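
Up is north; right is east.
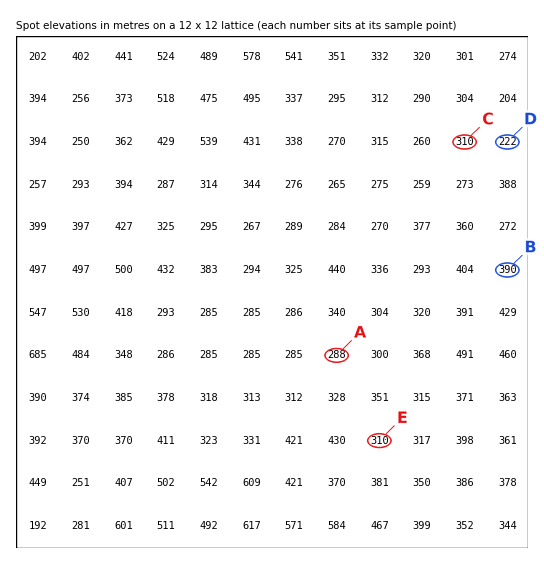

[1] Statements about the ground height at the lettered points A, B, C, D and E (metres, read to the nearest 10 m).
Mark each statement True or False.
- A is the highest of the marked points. False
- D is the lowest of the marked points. True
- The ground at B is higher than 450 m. False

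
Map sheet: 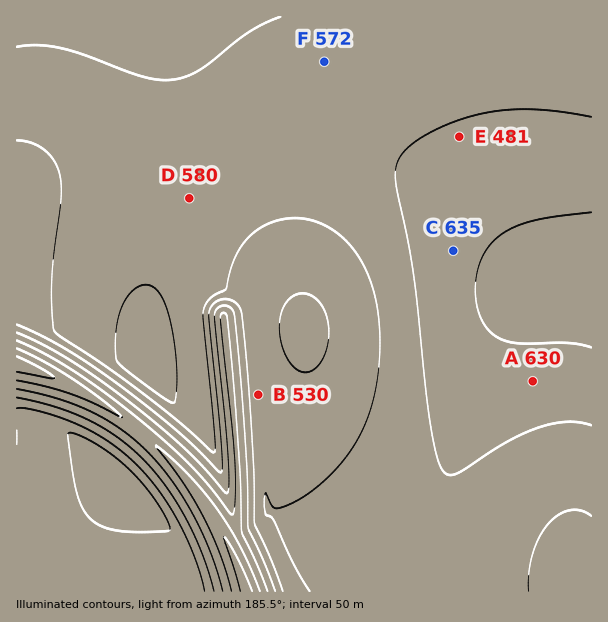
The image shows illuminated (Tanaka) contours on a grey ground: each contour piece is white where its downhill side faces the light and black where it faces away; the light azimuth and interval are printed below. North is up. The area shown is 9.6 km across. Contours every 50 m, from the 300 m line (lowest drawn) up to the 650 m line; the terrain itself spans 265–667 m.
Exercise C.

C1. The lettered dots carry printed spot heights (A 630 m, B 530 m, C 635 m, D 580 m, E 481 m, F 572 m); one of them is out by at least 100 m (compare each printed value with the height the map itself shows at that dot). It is E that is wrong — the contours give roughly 606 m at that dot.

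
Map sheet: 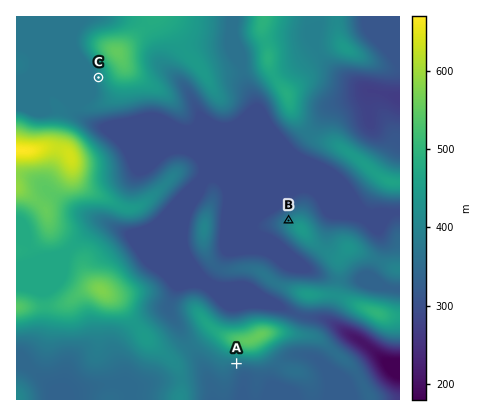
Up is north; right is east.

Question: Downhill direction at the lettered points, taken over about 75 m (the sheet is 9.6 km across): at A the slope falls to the S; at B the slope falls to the NW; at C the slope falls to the W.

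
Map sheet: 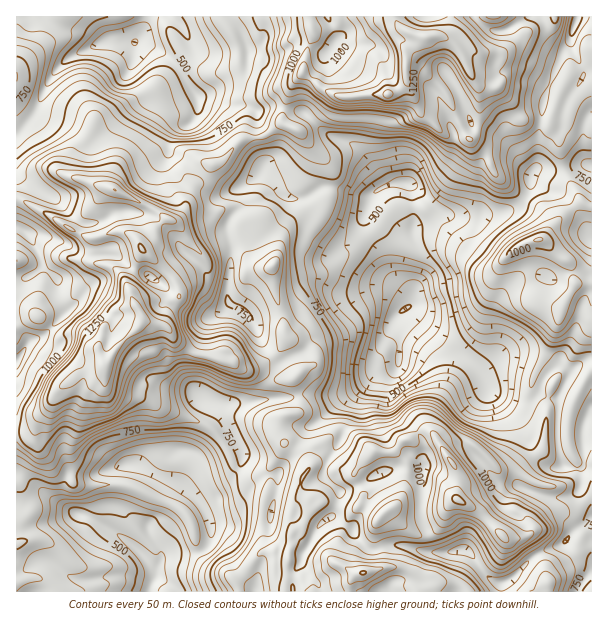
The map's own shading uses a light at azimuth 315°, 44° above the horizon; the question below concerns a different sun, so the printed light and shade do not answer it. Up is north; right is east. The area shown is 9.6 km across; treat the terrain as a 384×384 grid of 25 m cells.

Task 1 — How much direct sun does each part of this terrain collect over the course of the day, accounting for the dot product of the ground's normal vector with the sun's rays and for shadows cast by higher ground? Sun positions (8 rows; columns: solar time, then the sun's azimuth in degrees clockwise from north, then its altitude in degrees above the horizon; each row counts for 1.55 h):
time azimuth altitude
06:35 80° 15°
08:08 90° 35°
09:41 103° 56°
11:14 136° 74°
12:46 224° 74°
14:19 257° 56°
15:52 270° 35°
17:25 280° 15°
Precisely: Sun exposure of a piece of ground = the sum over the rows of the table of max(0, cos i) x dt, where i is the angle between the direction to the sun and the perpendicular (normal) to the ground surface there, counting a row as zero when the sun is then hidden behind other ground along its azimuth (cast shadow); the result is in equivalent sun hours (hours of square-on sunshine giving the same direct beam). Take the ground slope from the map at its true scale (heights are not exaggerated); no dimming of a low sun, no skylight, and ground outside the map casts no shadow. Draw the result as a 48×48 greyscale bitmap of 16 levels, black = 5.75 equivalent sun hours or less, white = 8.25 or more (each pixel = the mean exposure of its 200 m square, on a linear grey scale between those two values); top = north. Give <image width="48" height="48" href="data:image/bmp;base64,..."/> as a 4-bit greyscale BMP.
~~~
<image width="48" height="48" href="data:image/bmp;base64,Qk32BAAAAAAAAHYAAAAoAAAAMAAAADAAAAABAAQAAAAAAIAEAAATCwAAEwsAABAAAAAAAAAAAAAAABEREQAiIiIAMzMzAERERABVVVUAZmZmAHd3dwCIiIgAmZmZAKqqqgC7u7sAzMzMAN3d3QDu7u4A////AN3u3e7ciry7uuzM7dzcyszu7uxZqr7aye7t7u7tqt26m+7N7czMy6vu2XV7eqy6zO7u7d3KvNy5RZ3d2by5UlilIUaplpirze3uyrua3t3KZljdzJirrMqZl5qplkmZve3bm8zd7tzJqZe53sm5vMuruEeYzKdqrO25m97u7dzYvLm5ztyqus3by5Z8hspqzO7Lut7uy7243Mq6vuzMyc3JvKbJbKSd7e3LZ7zLvduc28vLnu3KzYq4m8qHhTjN3u3Kmru9y73dy93LndzMzcu5mruoqJvczeys26mIre7dzN7bnN3c3dzZq9trzLhFvcm7zLzLzu7MvNzNy9y87N7ZuaObq6vM3prMu8y7vO3MvbzM3t2pvs3buTnHib7M3a7Lt3qpmqiavczN7c3Kl3vMuaohWd3Mzc3JmUN4dEZ73Mze3LrMNIV8uSAHve3M3a24m4M3h6u6vMvN7ctjMwB7kQJFre3N3Xmrm6l6vMqbu7yXi7qXZAAAAGmYi+3N3YRu3dyK3cq7qYvMzcvLdEEAOKu7ut7d3agq7tyYzciHRUbN3cq6mqQEervN287MzYowvc2ZmqUhJqvMzdqZrMk3qrzt3L7u3KqiHM2curdozres7duZrMtp3d7u3M3tzZqpR8y6u4qmemWM7duqq8yJzd3Mzdyp3Kq5hp3cq8cyATZ87NybubmJrNzLzLmpvdyYMTvc2pR3Y1ic3Nh6uoiKvMvLqHrcvd2KtTXNp5ppy7mtzLabu4may6vKqs7uzd2b3IV8q715m5rNvJjMzImpu6u97d7dzd27zbh4NLyrmI3du6zd3JmqrKnO7u3c3d28u6mGidu8lm3NnMzd3Jqqu6m93u7t3crLu8ubq7qteX2qi8zN3Mu7y8t4vN3Ny4i6m+za27rJfK7KnMzd7u7u3My2SszbeGzJary8vby3zL7tzNzN3u7u3M25QkmprLtli6iIvMyL3M7u3e3MzO7u7czchFWs3amDne7czWWsze3czu7Lyt7u7t3t3Ju93cl6u92qUEu7us25ze7ay63M27zLvdqa3JvLmsyAKMvNzKrN7u7avJd7mrqoi7ndys2pqoZYvM3u28zO7u3bzJmqjMupuMnNu6uadWm6zcze7LzM7d7cypmqnMu8q8vNzZZHvMqr3dzKrbq73O7Myqq6mqnNzMq9zMuHru3MzJIEicypu9uqu4Z3VZu8zM3e3u3brO7bllYzd4qbu6plV3UQOqzMzbzu3u7dzNynes25eYiZt7uquqqa3d3czcve7d3d3LmZzu2Lu8zLqKgwAABs3dzLvLyt7dybzKUo7umMy8y8uHeHiIrKy5vMq72s3tuUq5d0jdrMzdyoubmbqYnJyIjdys3L7tynNmi7ec3czczHiardzMm7qGvd283K7sy7lWrNys3czLvJmLzLzLnMlZ3t7MzLzrvNu7zezM693LzJy9y8zLnuy965q9zLbbzd3cze3NzNzLzKrNytzK3am9tni+zXKe7u7dy73N3c3t3by9vdzM2WaKapnKzWVw=="/>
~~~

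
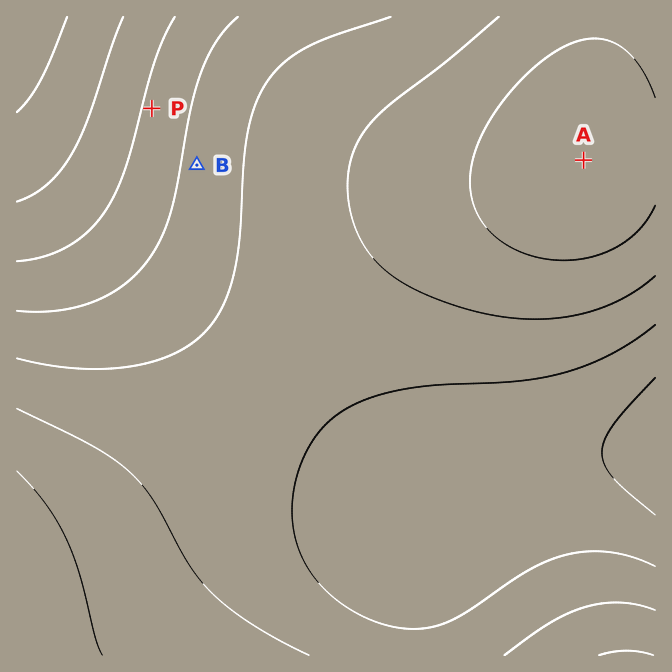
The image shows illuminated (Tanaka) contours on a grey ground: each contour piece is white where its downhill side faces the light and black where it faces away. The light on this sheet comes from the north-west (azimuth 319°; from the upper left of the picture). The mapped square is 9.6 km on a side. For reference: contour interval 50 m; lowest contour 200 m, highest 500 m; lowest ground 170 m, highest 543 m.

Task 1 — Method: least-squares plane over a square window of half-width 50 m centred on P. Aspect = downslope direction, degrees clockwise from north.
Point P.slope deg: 4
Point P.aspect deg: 283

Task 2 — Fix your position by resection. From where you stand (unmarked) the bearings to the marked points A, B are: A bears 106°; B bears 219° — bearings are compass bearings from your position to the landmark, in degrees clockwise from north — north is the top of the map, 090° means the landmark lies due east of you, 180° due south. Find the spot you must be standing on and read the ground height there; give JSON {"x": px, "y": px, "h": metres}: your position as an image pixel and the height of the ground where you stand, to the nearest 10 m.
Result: {"x": 273, "y": 71, "h": 400}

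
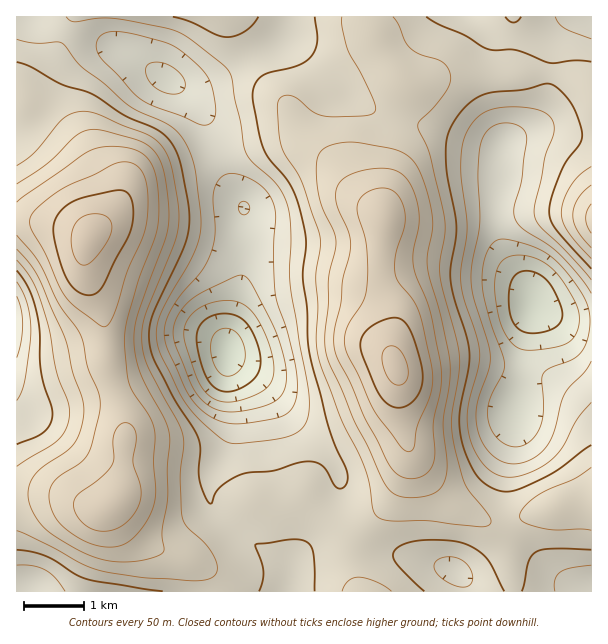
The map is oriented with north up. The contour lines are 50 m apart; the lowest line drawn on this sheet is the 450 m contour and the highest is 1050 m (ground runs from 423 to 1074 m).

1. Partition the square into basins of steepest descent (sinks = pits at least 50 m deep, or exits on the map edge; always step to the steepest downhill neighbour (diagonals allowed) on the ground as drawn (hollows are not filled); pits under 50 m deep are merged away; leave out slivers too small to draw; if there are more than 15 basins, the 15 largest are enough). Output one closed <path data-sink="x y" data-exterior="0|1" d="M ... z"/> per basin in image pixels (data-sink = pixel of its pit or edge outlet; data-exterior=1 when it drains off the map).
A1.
<path data-sink="227 350" data-exterior="0" d="M368 16l-137 0 16 34 15 25 12 17 14 13 18 33 18 17-31-17-18 0-17 6-30 6-31 12-39 8-24 11-20 31-19 18 7-12 2-15-6-24-7-15-13-21-24-23-28-19 23-30 24-54-57 0 0 202 41 5 21 6 12 7-5 12 0 21 18 44 5 49 18 66-4 53-2 12-8 10 12 17 19 19 21 12 28 8 12 8 8 8 6 16 141 0-7-22 0-22 3-9 37-41 16-34 1-17-7-24-4-49-7-24 1-39-10-33 2-81 2-27 17-69 1-15-10-11-10-16-16-35z"/><path data-sink="531 306" data-exterior="0" d="M548 73l-86 0-19 3-24 9-15-1 0 9-18 77-2 27-2 81 10 33-1 39 7 24 2 39 4 22 6 17 11 16 32 36 30 16 11 3 16-1 47-16 31-2 4-3 0-411-19-11z"/><path data-sink="167 78" data-exterior="0" d="M230 16l-156 0-2 2-23 53-23 30 28 19 24 23 13 21 7 15 6 24-6 25 16-16 16-27 14-10 53-13 31-12 30-6 17-6 18 0 25 14 2 0-14-14-18-33-20-21z"/><path data-sink="17 323" data-exterior="1" d="M32 220l-16 1 0 277 41-2 29 9 18 3 7-3 5-5 5-11 5-60-18-66-5-49-18-44 0-21 5-12-21-9z"/><path data-sink="455 570" data-exterior="0" d="M410 448l-7 29-11 21-37 41-3 9 0 22 6 20 2 2 152 0 0-16-8-48-4-4-14-2-33-18-23-24-15-21z"/><path data-sink="27 588" data-exterior="0" d="M57 496l-18 0-23 4 1 92 200-1 0-6-5-9-8-8-12-8-28-8-21-12-19-19-11-16-15 3z"/><path data-sink="591 17" data-exterior="1" d="M591 16l-222 0-1 8 22 45 11 13 6 3 12 0 24-9 19-3 86 0 25 6 18 11z"/><path data-sink="591 588" data-exterior="1" d="M591 502l-34 4-47 16-14 2 8 4 2 9 7 55 79-1z"/>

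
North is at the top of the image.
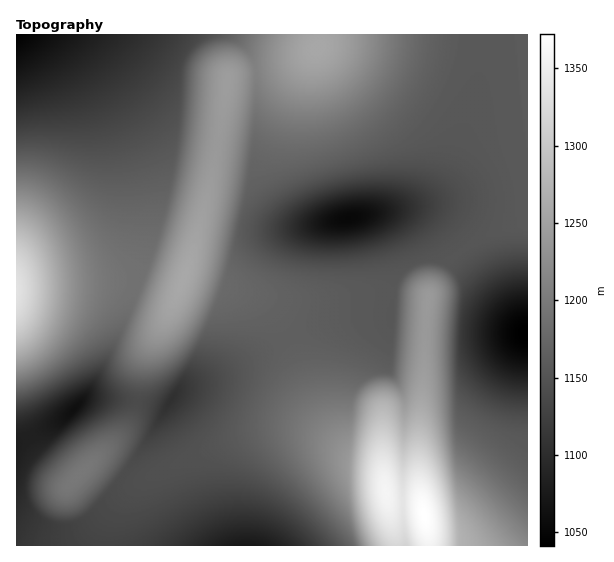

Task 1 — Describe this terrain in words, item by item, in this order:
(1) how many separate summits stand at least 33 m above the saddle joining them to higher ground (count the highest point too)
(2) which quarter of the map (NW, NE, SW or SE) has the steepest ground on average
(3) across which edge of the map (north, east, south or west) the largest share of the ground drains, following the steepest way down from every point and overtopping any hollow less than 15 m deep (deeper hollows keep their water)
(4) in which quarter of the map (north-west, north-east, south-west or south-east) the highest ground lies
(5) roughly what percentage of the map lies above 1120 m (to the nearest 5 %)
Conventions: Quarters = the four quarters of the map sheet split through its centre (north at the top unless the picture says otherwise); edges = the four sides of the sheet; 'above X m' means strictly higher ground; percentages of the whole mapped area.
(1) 5 summits rise at least 33 m above their surroundings.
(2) The south-east quarter is the steepest part of the map.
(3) Most of the ground drains across the eastern edge.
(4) The highest ground is in the south-east quarter.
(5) Ground above 1120 m makes up about 85 % of the sheet.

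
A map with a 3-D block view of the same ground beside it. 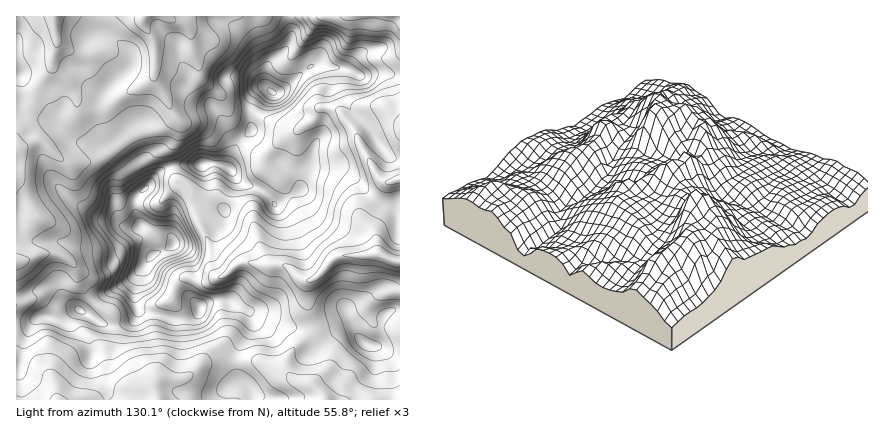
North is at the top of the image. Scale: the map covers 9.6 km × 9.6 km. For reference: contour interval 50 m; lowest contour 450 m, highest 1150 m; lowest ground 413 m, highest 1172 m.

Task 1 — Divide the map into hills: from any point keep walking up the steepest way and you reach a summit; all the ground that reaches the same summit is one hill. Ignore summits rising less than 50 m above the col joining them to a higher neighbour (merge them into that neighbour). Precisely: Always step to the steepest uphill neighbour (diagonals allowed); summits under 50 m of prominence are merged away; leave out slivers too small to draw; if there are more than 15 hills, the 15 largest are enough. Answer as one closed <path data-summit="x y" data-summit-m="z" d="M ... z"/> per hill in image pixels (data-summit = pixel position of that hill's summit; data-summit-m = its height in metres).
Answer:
<path data-summit="174 244" data-summit-m="1172" d="M144 16l-128 0 0 246 8-1 18-7 14 0 10 4 9 8 6 20 19 21 10 5 4 6 1 16-5 18 0 12 10 16 8 7 22 1 4 2 4 10 164 0-1-6-9-9-18-5-8-10 0-6 6-14 20-18 1-8-6-28 0-10 3-6-8-1-16-13-16-1-4-3-6-14-8-30-8-11-28-11-16 8-4 7-8-21-13-12-5-20 0-8 8-14 2-12-25-44 0-34-12-22z"/><path data-summit="272 92" data-summit-m="1107" d="M400 16l-232 0 16 8 5 6 3 22 5 10 4 16 20 18 11 14 20 2 34 18 10 1 14-8 10-15 14 0 7 4 17 25 6-8 20-13 8-1 8 5z"/><path data-summit="202 164" data-summit-m="1039" d="M168 16l-24 0-1 8 12 22 0 34 25 44-2 12-8 14 0 8 7 24 11 8 8 21 4-7 16-8 28 11 8 11 8 30 6 14 4 3 16 1 18 14 12-2 18-20-23-22-22-44-24-24-2-6 3-8 10-10 20-12-10-2-30-17-24-3-11-14-20-18-2-10-7-16-3-22-5-6z"/><path data-summit="364 342" data-summit-m="774" d="M380 254l-42 2-22 22-8 4 0 24 5 22-2 6-21 20-4 10 0 6 8 10 18 5 12 15 76 0 0-138z"/><path data-summit="80 310" data-summit-m="861" d="M56 254l-14 0-26 8 0 42 18-6 6 0 18 14 1 10-10 26 1 26 5 12 2 14 99 0-4-11-24-2-12-11-6-12 0-12 5-18-1-16-4-6-10-5-19-21-6-20-9-8z"/><path data-summit="200 306" data-summit-m="937" d="M188 277l-10 5-7 18 10 14 3 38 6 23 34-33 2-8-5-20-2-36-21 3z"/>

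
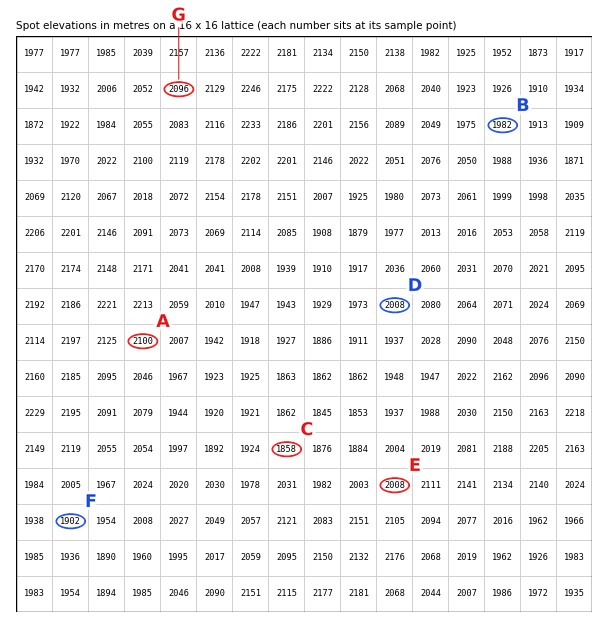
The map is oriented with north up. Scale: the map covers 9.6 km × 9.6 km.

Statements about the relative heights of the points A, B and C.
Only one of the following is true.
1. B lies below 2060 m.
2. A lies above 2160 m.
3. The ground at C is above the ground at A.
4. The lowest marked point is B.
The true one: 1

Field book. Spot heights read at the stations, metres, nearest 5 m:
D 2010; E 2010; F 1900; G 2095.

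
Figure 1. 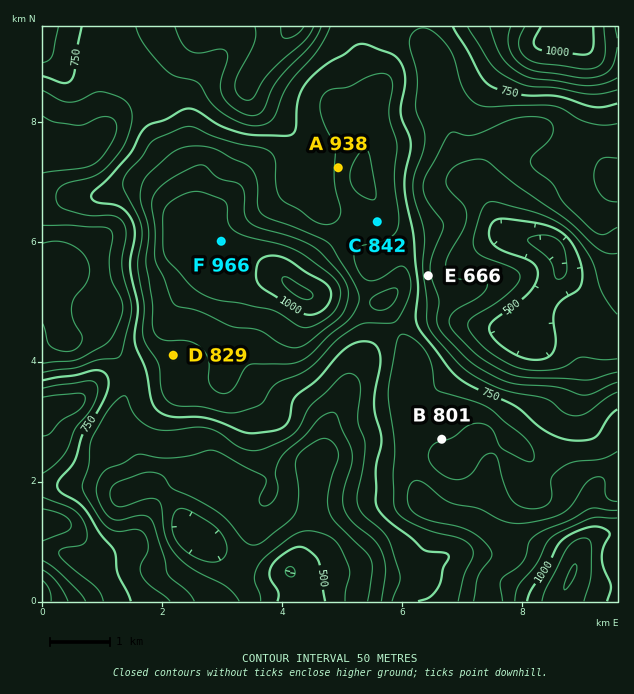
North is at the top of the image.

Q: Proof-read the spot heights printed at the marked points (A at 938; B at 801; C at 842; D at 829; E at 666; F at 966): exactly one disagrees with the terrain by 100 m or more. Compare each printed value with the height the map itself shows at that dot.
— A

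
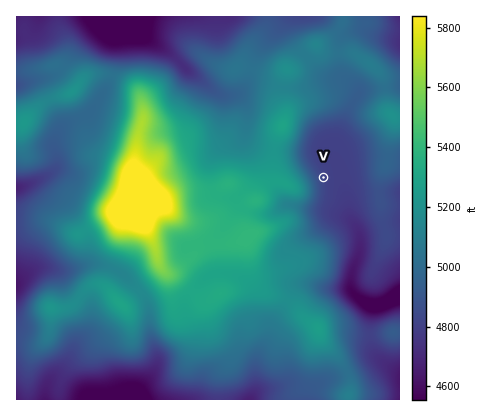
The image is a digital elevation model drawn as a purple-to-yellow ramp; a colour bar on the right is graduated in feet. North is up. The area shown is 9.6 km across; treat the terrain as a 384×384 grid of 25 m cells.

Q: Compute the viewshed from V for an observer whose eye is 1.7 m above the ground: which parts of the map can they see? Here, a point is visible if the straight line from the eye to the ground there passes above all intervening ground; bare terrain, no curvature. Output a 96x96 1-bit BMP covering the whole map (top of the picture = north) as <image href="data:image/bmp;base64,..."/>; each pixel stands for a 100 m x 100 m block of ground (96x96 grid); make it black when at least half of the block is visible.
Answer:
<image width="96" height="96" href="data:image/bmp;base64,Qk2+BAAAAAAAAD4AAAAoAAAAYAAAAGAAAAABAAEAAAAAAIAEAAATCwAAEwsAAAIAAAAAAAAA////AAAAAAAAAAAAAAAAAAAAAAAAAAAAAAAAAAAAAAAAAAAAAAAAAAAAAAAAAAAAAAAAAAAAAAAAAAAAAAAAAAAAAAAAAAAAAAAAAAAAAAAAAAAAAAAAAAAAAAAAAAAAAAAAAAAAAAAAAAAAAAAAAAAAAAAAAAAAAAAAAAAAAAAAAAAAAAAAAAAAAAAAAAAAAAAAAAAAAAAAAAAAAAAAAAAAAAAAAAAAAAAAAAAAAAAAAAAAAAAAAAAAAAAAAAAAAAAAAAAAAAAAAAAAAAAAAAAAAHgAAAAAAAAAAAAAAH8AAAAAAAAAAAAAAH8AAAAAAAAAAAAAAD8AAAAAAAAAAAAAAA8AAAAAAAAAAAAAAAAAAAAAAAAAAAAAAAAAAAAAAAAAAAAAAAAAAAAAAAAAAAAAAAAAAAAAAAAAAAAAAAAAAAAAAAAAAAAAAAAAAAAAAAAAAAAAAAAAAAAAAAAAAAAAAAAAAAAAAAAAAAAAAAAAAAAAAAAAAAAAAQAAAAAAAAAAAAAAAYAAAAAAAAAAAAAAAYAAAAAAAAAAAAAAAcAAAAAAAAAAAAAAAcAAAAAAAAAAAAAAAeAAAAAAAAAAAAAAAOAAAAAAAAAAAAH+AOAAAAAAAAAAAAP/gPAAAAAAAAAAAAH/wPAAAAAAAAAAAAH/wPgAAAAAAAAAAAD/4fgAAAAAAAAAAAB/4fAAAAAAAAAAAAD/wfAAAAAAAAAAAACBg+AAAAAAAAAAAAAAA+AAAAAAAAAAAAAAB+AAAAAAAAAAAAAAD+AAAAAAAAAAAAAAH+AAAAAAAAAAAAABH+AAAAAAAAAAAAAD/+AAAAAAAAAAAABj/+AAAAAAAAAAAADz/+AAAAAAAAAAAAH//+AAAAAAAAAAAAH//+AAAAAAAAAAAAP//+AAAAAAAAAAAAP//+AAAAAAAAAAAAf///AAAAAAAAAAAAfP//AAAAAAAAAAAA/f//AAAAAAAAAAAA////AAAAAAAAAAAB////AAAAAAAAAAAB////gAAAAAAAAAAB////wAAAAAAAAAAB////4AAAAAAAAAAB////4AAAAAAAAAAB////4AAAAAAAAAAB////4AAAAAAAAAAA////4AAAAAAAAAAAf///4AAAAAAAAAAAf///wAAAAAAAAAAAP///gAAAAAAAAAAAH//+AAAAAAAAAAAAB/8AAAAAAAAAAAAAAB8AAAAAAAAAAAAAAAAAAAAAAAAAAAAAAAAAAAAAAAAAAAAAAAAAAAAAAAAAAAAAAAAAAAAAAAAAAAAAAAA4AAAAAAAAAAAAAAB+AAAAAAAAAAAAAAB+AAAAAAAAAAAAAAD8AAAAAAAAAAAAAAD4AAAAAAAAAAAAAADgAAAAAAAAAAAAAAHAAAAAAAAAAAAAAAAAAAAAAAAAAAAAAAAAAAAAAAAAAAAAAAAAAAAAAAAAAAAAAAAAAAAAAAAAAAAAAAAAAAAAAAAAAAAAAAAAAAAAAAAAAAAAAAAAAAAAAAAAAAAAAAAAAAAAAAAAAAAAAAAAAAAAAAAAAAAAAAAAA="/>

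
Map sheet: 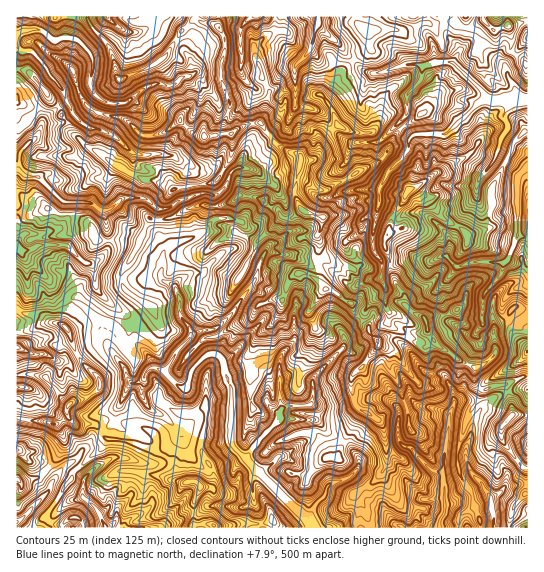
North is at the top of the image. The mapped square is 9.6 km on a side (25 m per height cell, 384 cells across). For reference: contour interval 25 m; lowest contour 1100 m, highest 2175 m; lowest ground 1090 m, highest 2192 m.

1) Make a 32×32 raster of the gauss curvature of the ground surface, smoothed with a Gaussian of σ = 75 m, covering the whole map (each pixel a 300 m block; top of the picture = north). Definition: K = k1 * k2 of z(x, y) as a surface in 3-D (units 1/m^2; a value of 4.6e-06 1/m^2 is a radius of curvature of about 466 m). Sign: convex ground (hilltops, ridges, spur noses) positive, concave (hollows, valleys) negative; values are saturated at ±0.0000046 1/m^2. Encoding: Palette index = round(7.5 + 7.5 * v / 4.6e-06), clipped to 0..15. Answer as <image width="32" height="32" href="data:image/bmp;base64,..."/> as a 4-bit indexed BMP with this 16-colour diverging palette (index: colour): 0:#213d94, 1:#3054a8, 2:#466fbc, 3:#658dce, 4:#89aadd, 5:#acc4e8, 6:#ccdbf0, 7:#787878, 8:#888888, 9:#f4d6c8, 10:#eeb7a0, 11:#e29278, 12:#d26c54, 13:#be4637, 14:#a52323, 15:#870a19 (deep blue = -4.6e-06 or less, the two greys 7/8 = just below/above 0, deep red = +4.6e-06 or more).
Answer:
<image width="32" height="32" href="data:image/bmp;base64,Qk12AgAAAAAAAHYAAAAoAAAAIAAAACAAAAABAAQAAAAAAAACAAATCwAAEwsAABAAAAAAAAAAlD0hAKhUMAC8b0YAzo1lAN2qiQDoxKwA8NvMAHh4eACIiIgAyNb0AKC37gB4kuIAVGzSADdGvgAjI6UAGQqHAGlux1d5hvRFxneHendZiJd3U3h4h3ZJq3Unp3iJeGmI9ol5eIfKt3SK24ZneIh3c8R2eZdmd2l2pjh7Z3dpeJuIZ3d3d4aGSbeJyGSmVohjiVh4d4eGh3WnZzZny3d3e3WLV3iHh4iXlnZoyOhodraJj5d4dUaImqLHeYcYaViIeCkbV7j3hlg/SHV4XZhHN2p3mmlFq7iHo5asiDm3lnl4ZmdrdLRnhnhmVjaHekZ1toaHdoh0loWXeqj0SYeplneqd3eKZlVodlmYZnmFfFd3dnd3h5p1y5WrkYU9D4Vpl3h2h4h4emWrZ1t3qJa9iHiXd4h2eIuKeEh02nWks3iHiKiIiHdndYlXazB6oHWml3iWd4h4elxpZKuZh7vIZ3eGpXdnenliaHdjXKdlp4hpVbiKxYdmt5dvmINoZnR3eYeV05WYXyx2hnemtpeIiHd5iFg+YsaGhWgVl/l3mohoh3eFiIdUx4iIj5d5lXhIeWiJhWmldmg+iWgfNpZXd5l7iHxHTx1zeGN3gpd4q3mXdWVKlbmTD5aEmHkNiHdZdzWneJWVhMKJlXh3e4dndoiwhfZ1dnhWh9h3d5eXZ3aan3jxd5pZmYmGdqd3d4icokmGaZl2iId3ema3h4eXh1aYhHeGaFiXe2WHd4iHZ3iH4HyYd4f4mIiImYeHaEqz"/>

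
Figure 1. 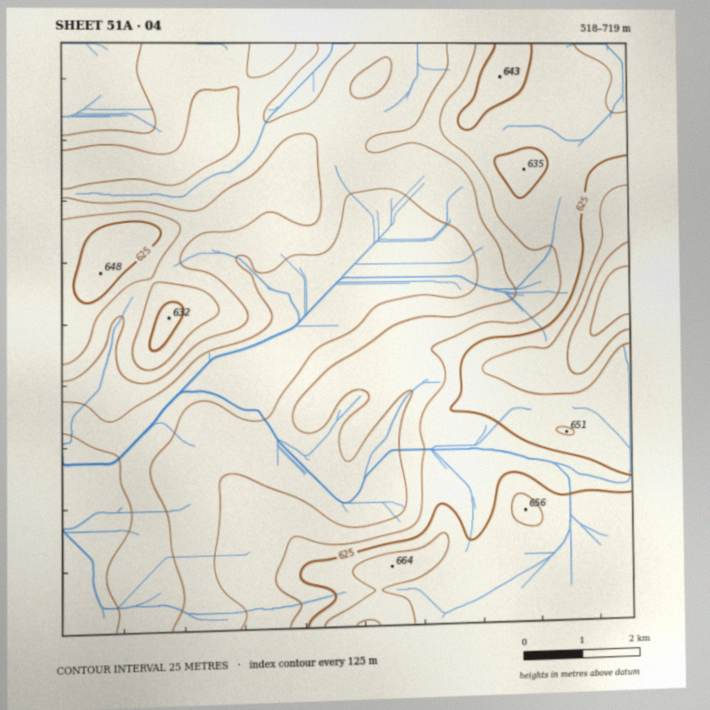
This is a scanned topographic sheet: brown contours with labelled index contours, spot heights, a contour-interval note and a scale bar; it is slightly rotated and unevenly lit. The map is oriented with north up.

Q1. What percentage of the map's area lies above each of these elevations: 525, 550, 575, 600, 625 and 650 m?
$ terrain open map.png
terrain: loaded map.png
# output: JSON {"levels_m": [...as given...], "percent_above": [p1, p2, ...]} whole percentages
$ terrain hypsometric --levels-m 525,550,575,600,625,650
{"levels_m": [525, 550, 575, 600, 625, 650], "percent_above": [97, 82, 57, 38, 22, 5]}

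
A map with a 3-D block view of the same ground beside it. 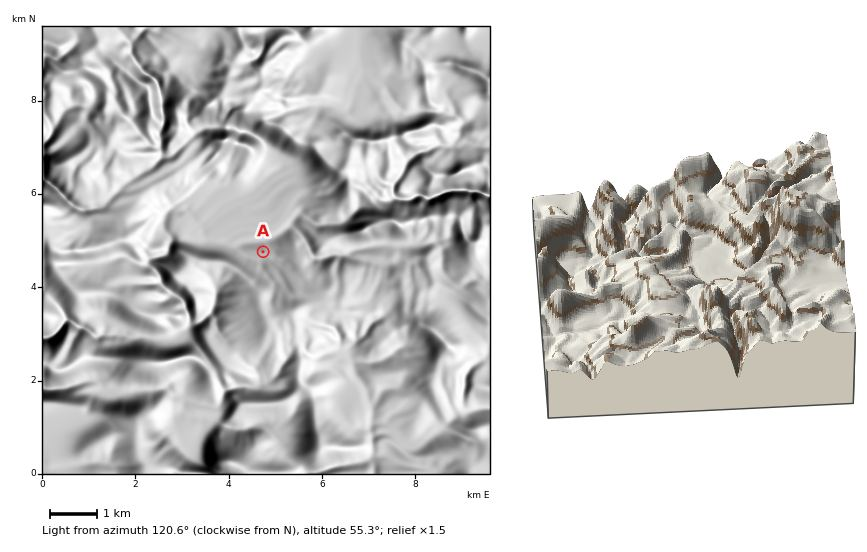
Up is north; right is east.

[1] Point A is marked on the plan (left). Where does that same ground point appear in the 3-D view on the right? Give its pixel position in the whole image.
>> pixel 689 270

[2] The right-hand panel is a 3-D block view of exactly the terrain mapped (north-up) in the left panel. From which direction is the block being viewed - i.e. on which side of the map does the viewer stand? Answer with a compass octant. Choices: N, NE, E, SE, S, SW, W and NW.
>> E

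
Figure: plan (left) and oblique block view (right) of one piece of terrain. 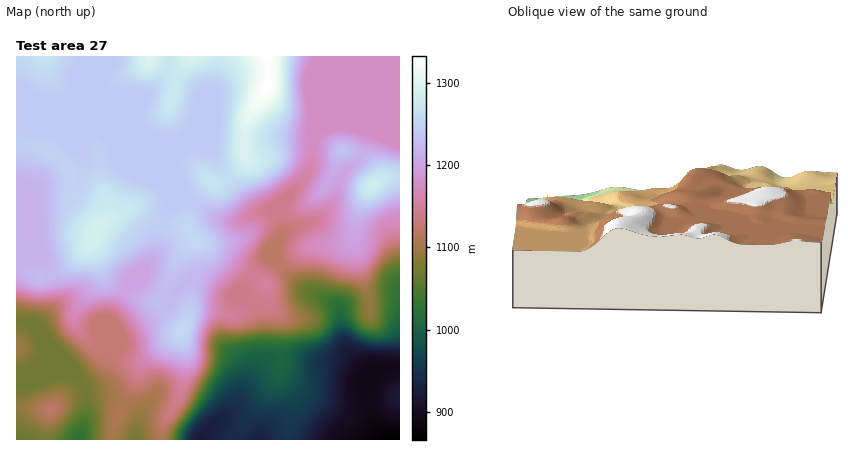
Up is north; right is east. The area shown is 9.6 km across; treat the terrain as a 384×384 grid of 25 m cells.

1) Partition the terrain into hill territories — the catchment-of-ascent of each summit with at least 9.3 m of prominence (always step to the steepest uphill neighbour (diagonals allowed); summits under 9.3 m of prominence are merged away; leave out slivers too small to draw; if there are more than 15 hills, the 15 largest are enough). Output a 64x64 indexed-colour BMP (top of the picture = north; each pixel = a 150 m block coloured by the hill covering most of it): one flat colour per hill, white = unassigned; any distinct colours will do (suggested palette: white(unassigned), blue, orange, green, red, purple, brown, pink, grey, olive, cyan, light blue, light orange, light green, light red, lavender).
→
<image width="64" height="64" href="data:image/bmp;base64,Qk12CAAAAAAAAHYAAAAoAAAAQAAAAEAAAAABAAQAAAAAAAAIAAATCwAAEwsAABAAAAAAAAAA////ALR3HwAOf/8ALKAsACgn1gC9Z5QAS1aMAMJ34wB/f38AIr28AM++FwDox64AeLv/AIrfmACWmP8A1bDFAHd3d3d3ERERERFEREREREERERERERERERERERERERqqd3d3d3dxEREREURERERERBERERERERERERERERERqqp3d3d3d3ERERERREREREREQRERERERERERERERERGqqnd3d3d3cRERERFEREREREREERERERERERERERERGqqqd3d3d3d3EREREURERERERERBEREREREREREREREaqqp3d3d3d3cREREUREREREREREQRERERERERERERERqqqnd3d3d3d0ERFEREREREREREREERERERERERERERGqqqd3d3d3d3RERERERERERERERERBEREREREREREREaqqp3d3d3d3REREREREREREREREREERERERERERERERqqqnd3d3d3ckRERERERERERERERERBERERERERERERGqqqciInd3ciIkREREREREREREREREERERERERERERETqqrMIiIiIiIiJERERERERERERERERBERERERERERETM6qszCIiIiIiIkREREREREREREREREERERERERERETMzMzzMwiIiIiIiJERERERERERERERERBERERERERERMzMzPMzCIiIiIiIkREREREREREREREREERERERERERMzMzM8zMIiIiIiIiREREREREREREREREQRERERERERMzMzMzzMwiIiIiIiJERERERERERERERERBEREREREREzMzMzPMzCIiIiIiIkREREREREREREREREEREREREREzMzMzM8zBIiIiIiIiREREREREREREREREQRERERERETMzMzMzzBEiIiIiIiJERERERERERERERERBERERERERMzMzMzMRERIiIiIiIkREREREREREREREREEREREREREzMzMzMxERESIiIiIiREREREREREREREREERERERERETMzMzMzERERIiIiIiIkREREREREREREREERERERERETMzMzMzMREREiIiIiIiJEREREREREREREERERERERETMzMzMzMxERESIiIiIiIkRERERERERERFUREREREREzMzMzMzMzERERIiIiIiIiJEREVVRERERVVRERERERMzMzMzMzMzMREREiIiIiIiIiRFVVVUREVVVVURERERMzMzMzMzMzMxERESIiIiIiIiIlVVVVVVVVVVVRERERMzMzMzMzMzMzERESIiIiIiIiIiVVVVVVVVVVVVURERMzMzMzMzMzMzMRERIiIiIiIiIiIlVVVVVVVVVVVVERMzMzMzMzMzMzMyIiIiIiIiIiIiIiJVVVVVVVVVVVVVMzMzMzMzMzMzMzIiIiIiIiIiIiIiIlVVVVVVVVVVVVUzMzMzMzMzMzMzMiIiIiIiIiIiIiIiJVVVVVVVVVVVVTMzMzMzMzMzMzMyIiIiIiIiIiIiIiIlVVVVVVVVVVVVUzMzMzMzMzMzMzIiIiIiIiIiIiIiIiVVVVVVVVVVVVVTMzMzMzMzMzMzMiIiIiIiIiIiIiIiJVVVVVVVVVVVVVMzMzMzMzMzMzMyIiIiIiIiIiIiIiIlVVVVVVVVVVVVUzMzMzMzMzMzMzIiIiIiIiIiIiIiIiJVVVVVERERVVVTMzMzMzMzMzMzMiIiIiIiIiIiIiIiIlVVVRERERERERMzMzMzMzMzMzMyIiIiIiIiIiIiIiIiIiVREREREREREzMzMzMzMzMzMzIiIiIiIiIiIiIiIiIiIhERERERERERMzMzMzMzMzMzMiIiIiIiIiIiIiIiIiIhERERERERERETMzMzMzMzMzMyIiIiIiIiIiIiIiIiIhEREREREREREREzMzOTMzMzMzIiIiIiIiIiIiIiIiIhERERERERERERERMzOZMzMzMzMiIiIiIiIiIiIiIiIhEREREREREREREREZmZmTMzMzMyIiIiIiIiIiIiIiIhERERERERERERERERmZmZkzMzMzIiIiIiIiIiIiIiIhERERERERERERERERGZmZmZMzMzMiIiIiIiIiIiIiIoEREREREREREREREREZmZmZkzMzMyIiIiIiIiIiIiIoERERERERERERERERERmZmZmZMzMzIiIiIiIiIiIiIogREREREREREREREREREZmZmZkzMzMiIiIiIiIiIiJogRERERERERERERERERERmZmZmZMzMyIiIiIiIiImZoiBERERGxERERERERERERE5mZmZkzMzZmZmZmZmZmZoiIERERERERERERERERERETMzMzMzMzNmZmZmZmZmZmiIERERERGxERERERERERERMzMzMzMzM2ZmZmZmZmZmiIgREREREbEREREREREREREzMzMzMzMzZmZmZmZmZmaIiIERERERuxERERERERERETMzMzMzMzNmZmZmZmZmaIiIgREREREbERERERERERERMzMzMzMzM2ZmZmZmZmZoiIiIERERERsREREREREREREzMzMzMzMzZmZmZmZmZmiIiIiBERERu7ERERERERERETMzMzMzMzNmZmZmZmZmaIiIiIgREbu7sRERERERERERMzMzMzMzM2ZmZmZmZmZoiIiIiIu7u7uxEREREREREREzMzMzMzMzZmZmZmZmZmiIiIiIi7u7u7sRERERERERETMzMzMzMzNmZmZmZmZmaIiIiIiLu7u7uxERERERERERMzMzMzMzM2ZmZmZmZmZoiIiIiIi7u7u7EREREREREREzMzMzMzMz"/>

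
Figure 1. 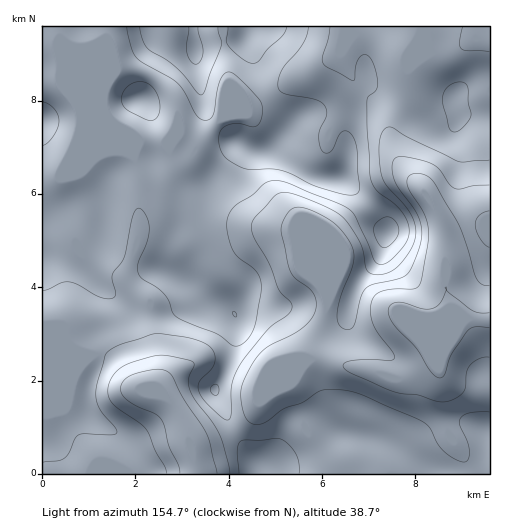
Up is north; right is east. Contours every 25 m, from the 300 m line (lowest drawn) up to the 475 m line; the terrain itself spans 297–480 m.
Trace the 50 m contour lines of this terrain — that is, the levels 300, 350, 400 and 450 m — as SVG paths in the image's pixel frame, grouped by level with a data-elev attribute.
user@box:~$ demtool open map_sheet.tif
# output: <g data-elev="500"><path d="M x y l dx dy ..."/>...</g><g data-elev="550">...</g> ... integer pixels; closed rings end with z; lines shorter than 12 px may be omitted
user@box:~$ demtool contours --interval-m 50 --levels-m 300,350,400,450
<g data-elev="300"><path d="M489 328l-14-1-7 3-17 24-7 21-5 3-8-6-14-23-23-24-4-7-2-7 2-6 7-3 8 1 18 6 10-1 9-7 4-11-1-3 1 0 0 3 3 3 22 17 8 3 10 0"/></g><g data-elev="350"><path d="M166 473l-1-6-9-16-10-21-6-7-26-18-5-6-1-7 3-13 10-11 13-6 25-7 17 2 18 6 0 3-5 13 1 10 5 11 17 21 7 13 9 28 2 11"/><path d="M489 412l-19 1-6 2-4 4 0 7 7 15 2 9-1 9-4 3-11-4-10-8-6-7-7-15-7-6-67-29-16-3-19 0-18 12-20 7-18 13-8 3-7-2-4-5-4-11-1-13 1-8 4-9 14-23 10-9 32-16 9-10 5-9 0-8-2-8-5-6-15-11-6-12-7-37 3-9 7-9 5-3 7 1 22 9 14 11 12 17 3 9-1 9-12 33-4 19 2 10 5 4 4 1 4-2 2-3 6-27 5-9 8-5 24-5 9-4 6-8 8-21 2-13-2-12-5-11-16-21-4-8-3-14 3-9 5-1 7 0 25 7 7 5 11 16 6 4 4 0 15-4 14 0"/></g><g data-elev="400"><path d="M215 395l3 0 1-4-1-5-3-2-3 2-2 3 1 4z"/><path d="M43 291l18-8 7-1 10 3 23 12 8 2 5-2 2-4-4-18 12-17 8-41 4-7 3-2 7 8 3 12-2 14-9 23 0 5 2 6 24 18 5 7 4 11 4 5 39 17 17 12 7-1 8-6 6-11 7-34 0-10-1-7-4-6-17-13-6-7-6-18 0-14 4-8 5-6 17-10 11-11 10-4 15 3 58 25 8 9 21 45 3 2 4 0 10-6 13-16 3-7 0-7-2-8-5-8-8-9-17-12-4-6-3-7-3-49 0-28 1-4 7-6 2-4 1-7-3-10-5-12-5-4-5 3-3 5-3 18-3 0-26-14-2-3-1-5 6-19 2-12"/><path d="M452 132l5 0 4-3 7-8 3-6-3-13 0-15-2-3-3-2-6 0-7 3-5 5-2 5 0 9 5 22z"/></g><g data-elev="450"><path d="M140 27l2 11 5 10 29 19 9 9 12 16 4 3 4-4 5-18 11-28-3-18"/><path d="M228 27l-2 14 2 4 14 14 11 4 5-2 10-12 13-12 6-10"/></g>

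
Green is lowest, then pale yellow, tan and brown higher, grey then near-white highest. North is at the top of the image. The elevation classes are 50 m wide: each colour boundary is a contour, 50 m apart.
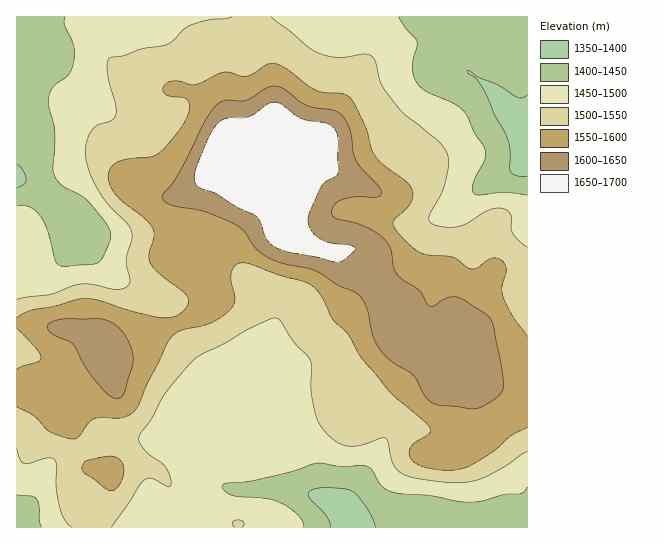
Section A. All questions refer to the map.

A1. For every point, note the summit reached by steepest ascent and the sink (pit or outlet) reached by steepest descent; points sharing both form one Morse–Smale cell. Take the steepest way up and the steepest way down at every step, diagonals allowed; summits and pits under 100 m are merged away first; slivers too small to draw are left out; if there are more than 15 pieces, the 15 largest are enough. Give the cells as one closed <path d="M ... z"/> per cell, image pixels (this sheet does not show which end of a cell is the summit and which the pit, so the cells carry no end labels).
<path d="M277 123l-50 26 13 24 1 9-16 24-8 17-5 50 7 25-10 13-16 8-28 9-32 17-14 4-13 0-12-10-20-10-20-1-25-5-13 0 1 205 511-1 0-130-14-1-11-4-32-17-13-12-12 0-7-3-33-19-7-10-3-26-19-26-6-18-8-10-14-2-12 4-10-1-24-9-15-13-3-15 8-20 0-17-5-19 0-21-4-8z"/><path d="M527 16l-274 1 2 16 10 18 6 16 4 52 13 19 0 21 5 19 0 17-8 20 3 15 15 13 24 9 10 1 12-4 14 2 8 10 6 18 19 26 3 26 7 10 33 19 7 3 12 0 13 12 43 21 14-1z"/><path d="M253 16l-237 1 1 306 57 6 20 10 12 10 13 0 14-4 32-17 34-12 10-5 8-9 2-5-7-24 4-44 9-23 16-24-1-9-13-24 49-27-5-55-6-16-10-18z"/>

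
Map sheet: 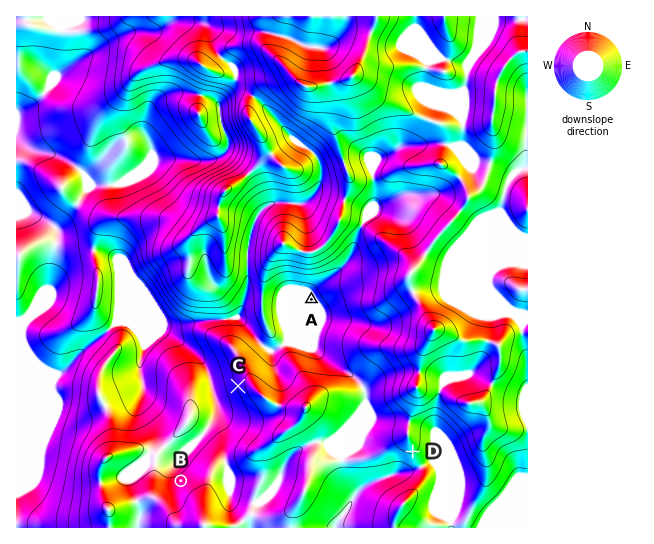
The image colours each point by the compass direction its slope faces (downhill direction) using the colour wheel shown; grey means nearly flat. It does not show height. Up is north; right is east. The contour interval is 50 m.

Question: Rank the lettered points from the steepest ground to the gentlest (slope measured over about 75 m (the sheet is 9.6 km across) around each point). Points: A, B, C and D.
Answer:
C D B A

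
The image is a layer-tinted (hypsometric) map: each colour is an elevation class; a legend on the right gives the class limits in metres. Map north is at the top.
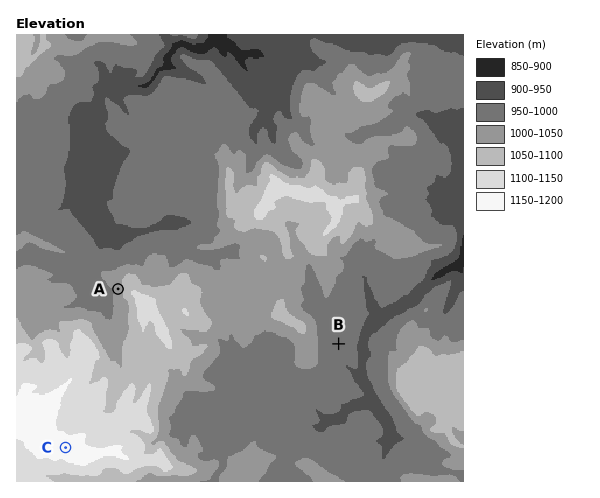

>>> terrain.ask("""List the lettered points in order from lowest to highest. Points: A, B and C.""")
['B', 'A', 'C']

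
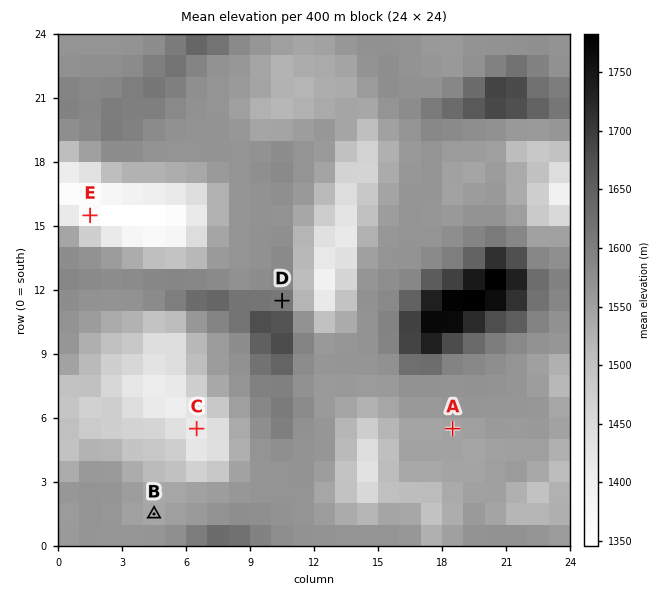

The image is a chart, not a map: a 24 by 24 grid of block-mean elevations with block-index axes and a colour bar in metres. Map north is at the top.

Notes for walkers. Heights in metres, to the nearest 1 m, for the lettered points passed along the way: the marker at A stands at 1544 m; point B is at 1538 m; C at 1408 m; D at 1609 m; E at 1348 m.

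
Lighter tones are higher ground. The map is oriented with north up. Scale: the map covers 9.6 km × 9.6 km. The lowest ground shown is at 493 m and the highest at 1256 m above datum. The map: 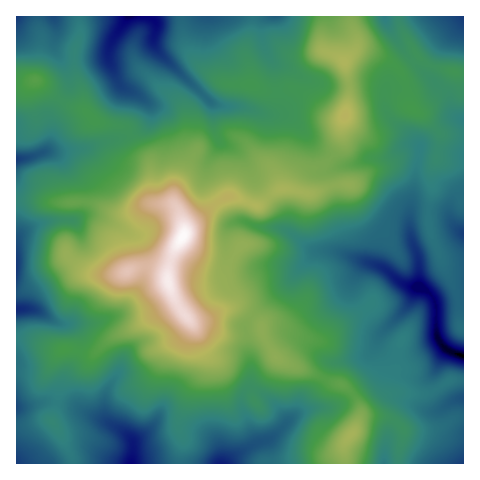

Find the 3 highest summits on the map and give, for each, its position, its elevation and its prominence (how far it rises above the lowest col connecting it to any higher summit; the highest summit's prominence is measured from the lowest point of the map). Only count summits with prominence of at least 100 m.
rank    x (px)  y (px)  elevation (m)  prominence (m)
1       183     236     1256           763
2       346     116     1038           127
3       351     434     996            134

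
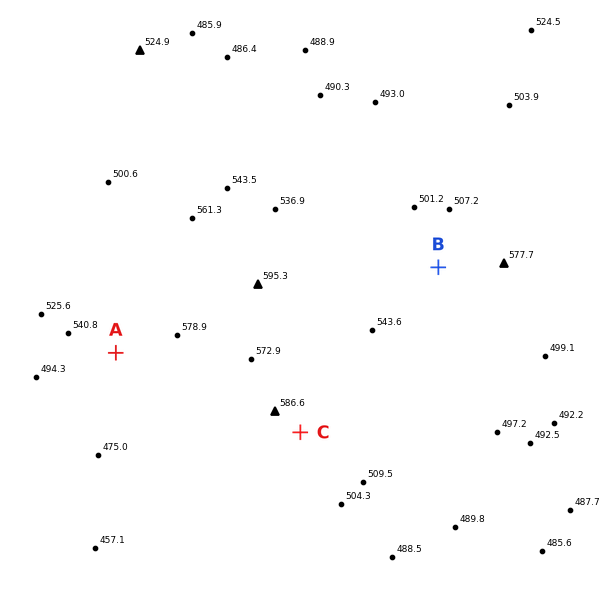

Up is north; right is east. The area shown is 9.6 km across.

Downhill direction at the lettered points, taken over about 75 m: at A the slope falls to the SW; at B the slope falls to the NW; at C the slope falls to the SE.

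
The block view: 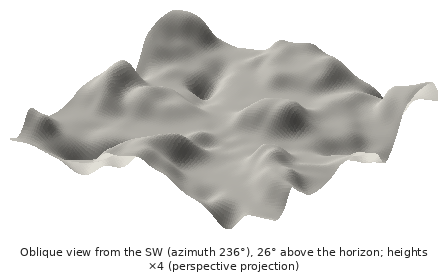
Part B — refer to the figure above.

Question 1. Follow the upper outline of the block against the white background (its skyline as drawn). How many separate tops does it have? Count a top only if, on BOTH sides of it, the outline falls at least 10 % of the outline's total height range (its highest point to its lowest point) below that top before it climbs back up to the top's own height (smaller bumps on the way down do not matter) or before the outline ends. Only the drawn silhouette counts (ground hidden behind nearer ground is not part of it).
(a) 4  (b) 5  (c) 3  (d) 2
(d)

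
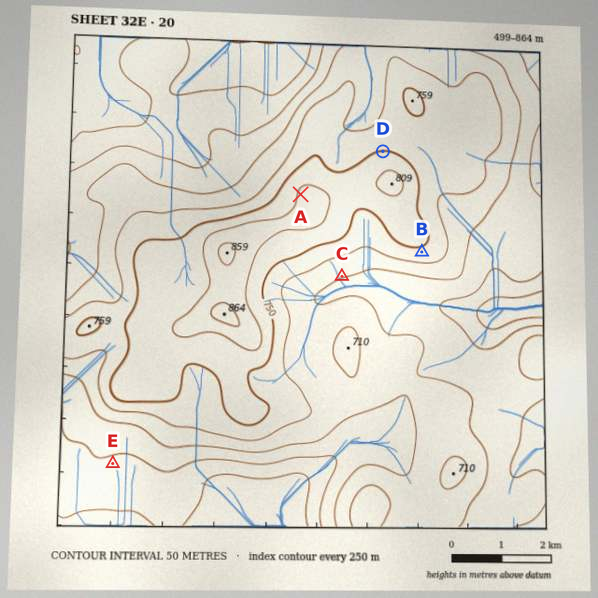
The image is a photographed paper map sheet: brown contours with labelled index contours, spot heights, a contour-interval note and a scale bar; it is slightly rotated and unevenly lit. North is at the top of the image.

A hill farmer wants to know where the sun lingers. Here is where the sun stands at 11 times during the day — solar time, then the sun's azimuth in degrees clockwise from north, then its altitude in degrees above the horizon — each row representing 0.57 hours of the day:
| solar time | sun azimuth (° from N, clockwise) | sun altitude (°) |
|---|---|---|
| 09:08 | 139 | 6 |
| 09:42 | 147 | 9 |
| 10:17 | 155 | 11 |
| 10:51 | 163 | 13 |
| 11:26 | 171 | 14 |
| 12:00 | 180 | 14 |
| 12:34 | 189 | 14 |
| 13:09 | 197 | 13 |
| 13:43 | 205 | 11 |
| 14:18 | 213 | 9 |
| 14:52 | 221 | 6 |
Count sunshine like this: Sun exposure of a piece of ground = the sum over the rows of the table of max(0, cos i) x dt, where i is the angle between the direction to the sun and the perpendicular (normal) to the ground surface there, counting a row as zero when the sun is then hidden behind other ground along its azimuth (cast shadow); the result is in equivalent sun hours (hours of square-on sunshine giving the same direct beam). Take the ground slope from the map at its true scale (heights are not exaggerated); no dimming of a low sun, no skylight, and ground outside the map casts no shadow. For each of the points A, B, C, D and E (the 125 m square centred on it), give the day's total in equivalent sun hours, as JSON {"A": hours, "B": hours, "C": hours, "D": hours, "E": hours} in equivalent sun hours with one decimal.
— {"A": 1.1, "B": 2.0, "C": 1.6, "D": 0.4, "E": 1.6}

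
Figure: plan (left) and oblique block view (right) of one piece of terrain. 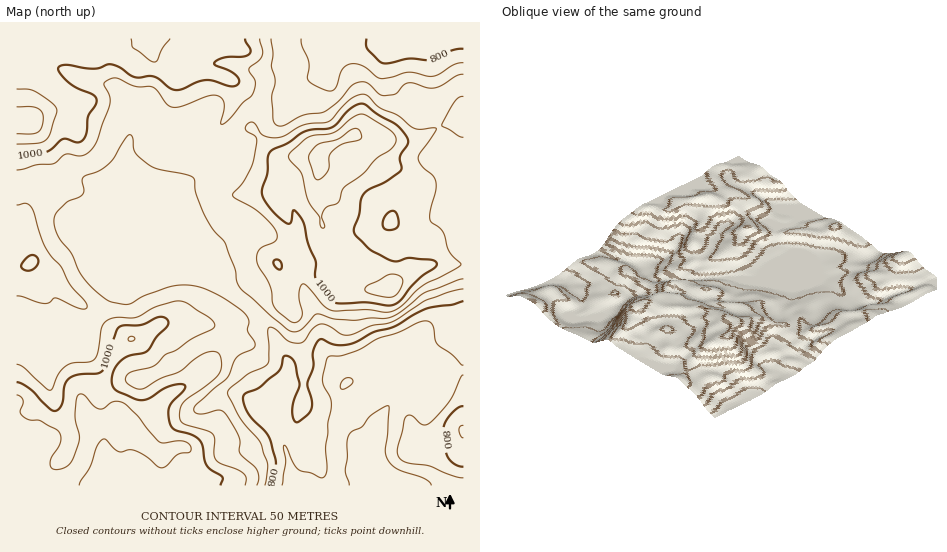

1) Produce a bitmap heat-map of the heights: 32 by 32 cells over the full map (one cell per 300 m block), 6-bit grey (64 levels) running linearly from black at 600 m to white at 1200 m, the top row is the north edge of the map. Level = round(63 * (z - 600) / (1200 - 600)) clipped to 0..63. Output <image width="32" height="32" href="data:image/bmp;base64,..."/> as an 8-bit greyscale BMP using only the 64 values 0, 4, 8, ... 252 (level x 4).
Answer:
<image width="32" height="32" href="data:image/bmp;base64,Qk02CAAAAAAAADYEAAAoAAAAIAAAACAAAAABAAgAAAAAAAAEAAATCwAAEwsAAAABAAAAAAAAAAAAAAEBAQACAgIAAwMDAAQEBAAFBQUABgYGAAcHBwAICAgACQkJAAoKCgALCwsADAwMAA0NDQAODg4ADw8PABAQEAAREREAEhISABMTEwAUFBQAFRUVABYWFgAXFxcAGBgYABkZGQAaGhoAGxsbABwcHAAdHR0AHh4eAB8fHwAgICAAISEhACIiIgAjIyMAJCQkACUlJQAmJiYAJycnACgoKAApKSkAKioqACsrKwAsLCwALS0tAC4uLgAvLy8AMDAwADExMQAyMjIAMzMzADQ0NAA1NTUANjY2ADc3NwA4ODgAOTk5ADo6OgA7OzsAPDw8AD09PQA+Pj4APz8/AEBAQABBQUEAQkJCAENDQwBEREQARUVFAEZGRgBHR0cASEhIAElJSQBKSkoAS0tLAExMTABNTU0ATk5OAE9PTwBQUFAAUVFRAFJSUgBTU1MAVFRUAFVVVQBWVlYAV1dXAFhYWABZWVkAWlpaAFtbWwBcXFwAXV1dAF5eXgBfX18AYGBgAGFhYQBiYmIAY2NjAGRkZABlZWUAZmZmAGdnZwBoaGgAaWlpAGpqagBra2sAbGxsAG1tbQBubm4Ab29vAHBwcABxcXEAcnJyAHNzcwB0dHQAdXV1AHZ2dgB3d3cAeHh4AHl5eQB6enoAe3t7AHx8fAB9fX0Afn5+AH9/fwCAgIAAgYGBAIKCggCDg4MAhISEAIWFhQCGhoYAh4eHAIiIiACJiYkAioqKAIuLiwCMjIwAjY2NAI6OjgCPj48AkJCQAJGRkQCSkpIAk5OTAJSUlACVlZUAlpaWAJeXlwCYmJgAmZmZAJqamgCbm5sAnJycAJ2dnQCenp4An5+fAKCgoAChoaEAoqKiAKOjowCkpKQApaWlAKampgCnp6cAqKioAKmpqQCqqqoAq6urAKysrACtra0Arq6uAK+vrwCwsLAAsbGxALKysgCzs7MAtLS0ALW1tQC2trYAt7e3ALi4uAC5ubkAurq6ALu7uwC8vLwAvb29AL6+vgC/v78AwMDAAMHBwQDCwsIAw8PDAMTExADFxcUAxsbGAMfHxwDIyMgAycnJAMrKygDLy8sAzMzMAM3NzQDOzs4Az8/PANDQ0ADR0dEA0tLSANPT0wDU1NQA1dXVANbW1gDX19cA2NjYANnZ2QDa2toA29vbANzc3ADd3d0A3t7eAN/f3wDg4OAA4eHhAOLi4gDj4+MA5OTkAOXl5QDm5uYA5+fnAOjo6ADp6ekA6urqAOvr6wDs7OwA7e3tAO7u7gDv7+8A8PDwAPHx8QDy8vIA8/PzAPT09AD19fUA9vb2APf39wD4+PgA+fn5APr6+gD7+/sA/Pz8AP39/QD+/v4A////ALy8xMjAtLS0tLS0tLS0qKCQeFA4ODw4LCAcHCAkLDg8wMS8vMS8tLS0uLy4uKyYkIR0VEBERDgsIBwkNDxASFTExMC4wMC4vLzAwMC8pIyEeGxQQExIOCwgICxETExQYMjExLy8xMDMzMS4tKyckIR0YEhIUEg8LCgkLEBISFRkwMC4uMDExMzEuLCcjIiIfGRQRExQSDw0LCgoPEBAUGS8tKiwwMDAxLi0rJyEfHxsVEhEUFhMQDgwLCw0ODBAVLiomKy8uLSsoKSsqJSEdGRUTERMWExAPDg0MCwsLDBEpJSQpLCwrJiQkJigpJyEcGRYTExUSDxAPDQwLCwsLDyUjIyUnJyooJiUkJCYpJh8cGhcUFhMODg0MCwsLCwwPIyMjIyMkKSwrKSUkJCUkIR8dGBYYFBERDwwLCwsNDxAjIyMjIyMnLS8sKCclJCMjIB0ZGxsWFhgWEQ4NDQ8REiMjIyMjIyYpKisqKScmJCIgHB0iIRscHh0bGRQQDxIUIyMkJCQjIiIiJSgoJiQjIR8eIyYkISQlJCQlIBgUFBUlJSUlJSIfHx8gIiMiISAeHyIlJyQlKywtLi8rIhwZFygnJiUiHx4eHh4fHx8fHh8gIycoJSksLS4vMS8pJCEeKikmJB8eHh4eHh4eHh4eHyElKSgmKiwsLS0tLSwqJyQpKSUhHx4eHh4eHh4eHh4gIiYpKCcrLC4tKykpKSknJCgnIh8eHh4eHh4eHh4eHyAhIyUoKS0uLispKCgmJiUjJyUgHx4eHh4eHh4eHh8hIiIiJikqLi8sKSkqKSclJCImJCAfHx4eHh4eHh4eICIkJCUqKisvLi0qKSopJyUjIiQiICAfHx4eHh4eHh8hIyUmKSwqLTEwLispKSkoJiMiIiEgICAfHh4eHh4eHyEjJCYpKysvMzEwLSspKSknIyIkIyIiICAfHx8fHyAgISIiJCgrLTE1NDIwLiwqJyUiIikoJyQkIiAfHyAhISEiIiIjJywvMzY0MjEwLiomIyIiMC8sKSkmISAgICEhIiMjIyMmJyowMzQ0NDMyLCgkIyM2NTAsLCgjICAgISEhIyQkJSQhIycqLDI0My8qJSUlJjc2MS4sKSQhICAiIyIiJCUkIx8eICAjKi8sJyQjIyQnMjIvLiwqJiIhISQnJSQkJiUjHx0eHh4jKCUhISMjIyUvLi4sKSclIyQlKCopKCgpJyMfHRwbGh4hHx0fIR8gIy0tLCkoKCcoKyssKysrKyomIx8cGxgYGx0aGBoaGRseLCwtLS0tKy0uLy4sLCsqKSgkHx0bGBcYGBYVFRUVFhgsLS8vLi0tLi8xMC4uLS0sKiUfHRoYGBgWFBQUFBQUFA="/>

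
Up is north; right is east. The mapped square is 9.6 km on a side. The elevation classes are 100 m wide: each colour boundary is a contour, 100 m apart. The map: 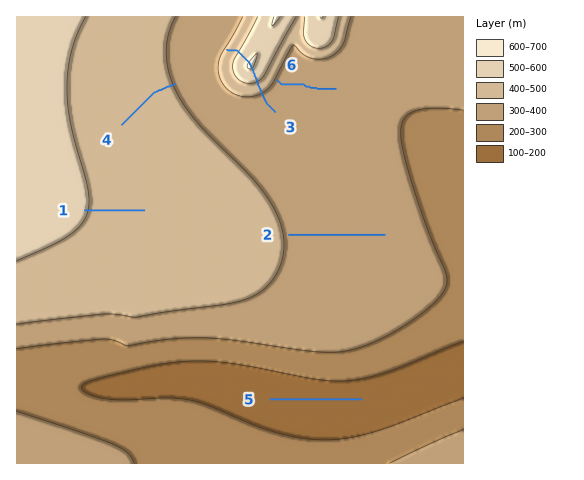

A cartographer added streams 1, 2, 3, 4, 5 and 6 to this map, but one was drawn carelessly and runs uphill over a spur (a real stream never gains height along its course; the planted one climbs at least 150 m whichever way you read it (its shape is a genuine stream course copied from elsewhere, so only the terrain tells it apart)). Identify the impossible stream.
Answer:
3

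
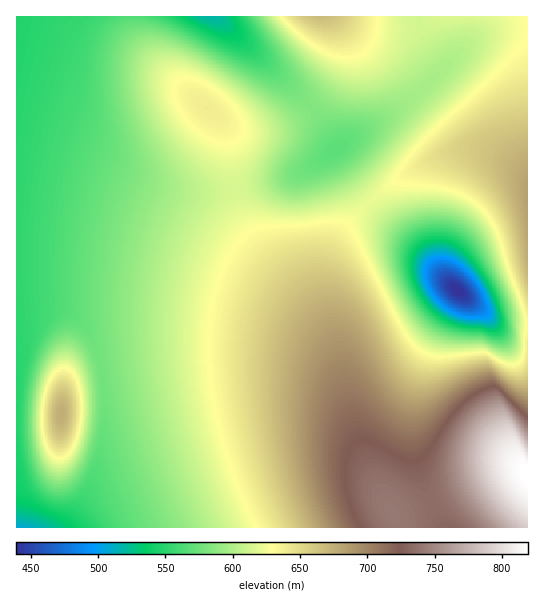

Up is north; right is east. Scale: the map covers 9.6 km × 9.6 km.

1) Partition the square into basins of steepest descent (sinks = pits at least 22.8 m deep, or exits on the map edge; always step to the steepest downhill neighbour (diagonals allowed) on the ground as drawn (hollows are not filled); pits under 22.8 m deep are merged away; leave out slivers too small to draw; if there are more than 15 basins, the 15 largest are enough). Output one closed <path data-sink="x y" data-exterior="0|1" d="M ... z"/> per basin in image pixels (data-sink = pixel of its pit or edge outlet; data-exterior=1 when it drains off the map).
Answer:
<path data-sink="17 527" data-exterior="1" d="M527 16l-196 0 9 17 4 16-1 16-10 20-23 24-9 7-19 9-24 6-15 0-17-7-44-37-26-25-12-15-8-14-3-17-117 1 1 511 382-1-6-14-22-40-18-48-28-130 2-34 10-24 29-33 37-29 34-19 20-7 25 2 25 9 21 13z"/><path data-sink="457 290" data-exterior="0" d="M474 149l-17 0-20 7-23 12-31 21-30 28-16 20-6 12-6 18 2 36 10 42 16 80 18 48 22 40 6 15 129-1 0-353-21-14z"/><path data-sink="211 17" data-exterior="1" d="M330 16l-196 0-1 7 8 20 15 19 58 53 20 13 9 3 15 0 24-6 19-9 9-7 23-24 10-20 1-16-4-16z"/>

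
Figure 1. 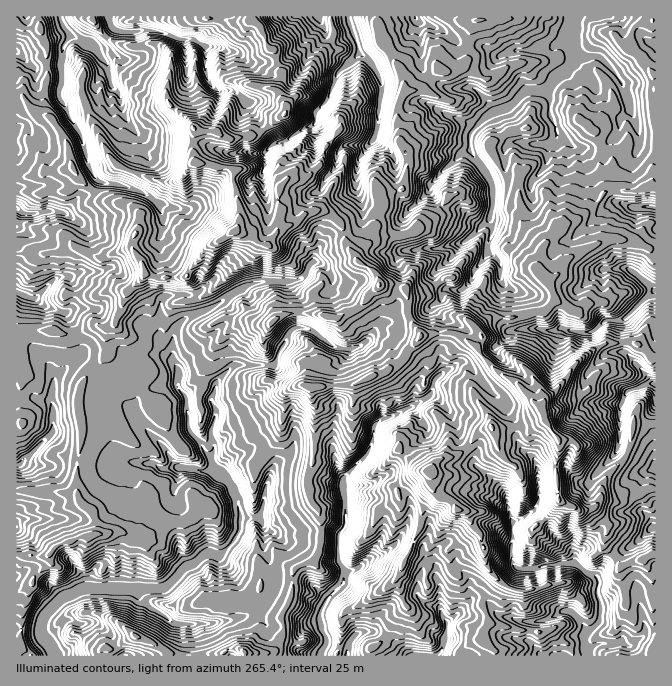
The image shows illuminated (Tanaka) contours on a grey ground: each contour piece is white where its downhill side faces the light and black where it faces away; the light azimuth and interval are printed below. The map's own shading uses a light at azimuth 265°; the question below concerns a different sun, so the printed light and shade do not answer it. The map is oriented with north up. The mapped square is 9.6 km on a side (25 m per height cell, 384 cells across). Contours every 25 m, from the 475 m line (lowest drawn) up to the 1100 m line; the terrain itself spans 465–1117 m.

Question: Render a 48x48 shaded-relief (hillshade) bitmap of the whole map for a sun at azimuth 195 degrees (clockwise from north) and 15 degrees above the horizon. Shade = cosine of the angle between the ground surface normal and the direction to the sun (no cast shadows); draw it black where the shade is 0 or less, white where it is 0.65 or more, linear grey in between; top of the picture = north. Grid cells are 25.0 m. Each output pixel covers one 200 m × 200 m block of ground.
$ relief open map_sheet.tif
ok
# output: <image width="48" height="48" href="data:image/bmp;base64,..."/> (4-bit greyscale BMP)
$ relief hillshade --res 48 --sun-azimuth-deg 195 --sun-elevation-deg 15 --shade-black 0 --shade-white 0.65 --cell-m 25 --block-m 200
<image width="48" height="48" href="data:image/bmp;base64,Qk32BAAAAAAAAHYAAAAoAAAAMAAAADAAAAABAAQAAAAAAIAEAAATCwAAEwsAABAAAAAAAAAAAAAAABEREQAiIiIAMzMzAERERABVVVUAZmZmAHd3dwCIiIgAmZmZAKqqqgC7u7sAzMzMAN3d3QDu7u4A////ACBrtTbrMAAAAAJVdrUmnutGhiSMtmd1dCJ5c0iCAAAAACRSSMhnrblndUV3hmZ5lldlVVIAAXh2Q1VTSay5q3WWZWeFNJd7mGp1MgAAJ6uodmVnhjjMt0a5d5zJeqaJeGqIMAAUUxNDRmVliAObtmrLm8mL7lWoeGjOmZmathAAFWZXu0MVmIm6vTAAEAipmYjqvs3e2WIANlZYtXoiWXmq2gBBAF63mUVo7t3dmalWRERFU5/HN4qaxir9qc61RAI3mbqYaLy7QyNWVnnrhaqrsknbzuumMEQiNFVUV5vZUyeIh1SrtqrulFg47/x2UpdmZDNEVWiUR3mKlWdpqa3rQit2/7lVaKmIdDRVVVYwXJeKYEhomt6DEX/nxQRVekRVU0VVQyAAq6eIQWiHbOpTRe+qgBFEVgE0VVZUIRAF2ah2ZcdYipZVWvxcdpQ2U3RWZmZmVpVbt4l2d9wXthE1fMRcm7lFdrhFZmZ3eoN6l3qHeM1lkwA0qnStuWZDiJpWdmZleBaZiIqpmqmkAQMkeEe8QAATh1d4hmZnhTmYiJq8y6i3AEYmZCapAAADY0R4dmZnZFh5mavey6rMlVNYcTilEhIzAGZ4ZmZmUmiJibrOqsq924SIU5tgFUZXAHZ3VmZmU4ioZlFGNWabuqlVOaYgBVV6VlV3VXdmVZiZdlIiEQAleYmGhyEAAGRWnlaIdod2V6iKq8gyECECSKq7oQAAAAFFumeHeZl2aImavctBBrllVoiZYAAAAAASVEQzWHlmeHd4mou639unZQJEACRGZ4MAAwAEZleIiZdUVDa8x1iodQAAADV6zal2EQJId4iqqrqXMRADMCWahTIAAAA2hTeYYJuFVnZ83u3MpzARM1V3QiIxAhaIVCEiNMy3h3V7mr3c/ty2JYpQACM0AUqXVlMhXam7uoikE0ru7//JaKggAAEAQIdURXmK3VVodViDNFWu7dqKuXIkZVZAI4REVGistzNDE1ZURFIXuESLqWJGaKl1JUVDVUNUMyIRSIdUNDIAUzR4qUI1MkRndWYzREMQAIl4mYcwN4dUUSVDRABFVABpdXY0IjQzVcu7pzIUvvy5UBZUIRBlVgBFJHY0IjRoq4eJkliame/8UyVWcjJSJFIABYViIjRVV2ZnMstzJJ62AAEiMhMAJWUACnRCIjRENFVVB5ECR2YzElAABRMAdUZRa1ITI0ZFRWZ0C1A1aHd4aKUAAncigzRmdEVmR5dUVoiAOhJIm4MiE57CA5VkUiE2USV1apZTV5cglhJpvTAAAEq4cAJFUhN5hDIjeFNEaGICoxJ3mAAAJ3UWgAE0VVmHeYUkZCJEeCE2hBV1UwAEaFEAQwAFZmdmm6hmUzVFiARWUxdUMgE3MAEAFgAJhDeJlmiYZFVIqDdVIEd2UQAgA2UABWBtY0ZWUzVVZWaLlZlVEpZDIAB3mpIBA1XLMUM1V3ZVVnm5Y7gkfII0RM39y2AAAhi2MjNniaqYZnh0V5YV30OYv//8qyAABCmkMyWZmqqYdmQjeg=="/>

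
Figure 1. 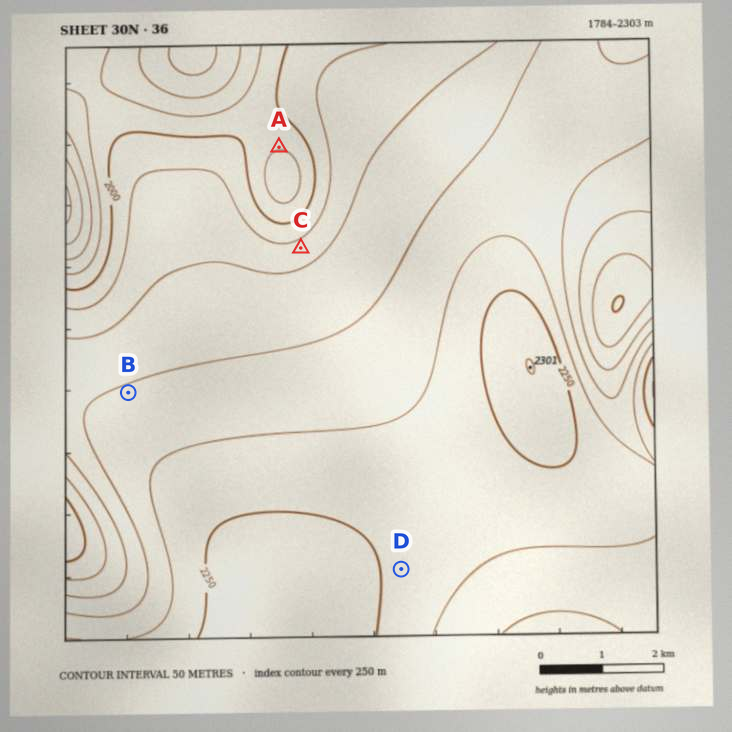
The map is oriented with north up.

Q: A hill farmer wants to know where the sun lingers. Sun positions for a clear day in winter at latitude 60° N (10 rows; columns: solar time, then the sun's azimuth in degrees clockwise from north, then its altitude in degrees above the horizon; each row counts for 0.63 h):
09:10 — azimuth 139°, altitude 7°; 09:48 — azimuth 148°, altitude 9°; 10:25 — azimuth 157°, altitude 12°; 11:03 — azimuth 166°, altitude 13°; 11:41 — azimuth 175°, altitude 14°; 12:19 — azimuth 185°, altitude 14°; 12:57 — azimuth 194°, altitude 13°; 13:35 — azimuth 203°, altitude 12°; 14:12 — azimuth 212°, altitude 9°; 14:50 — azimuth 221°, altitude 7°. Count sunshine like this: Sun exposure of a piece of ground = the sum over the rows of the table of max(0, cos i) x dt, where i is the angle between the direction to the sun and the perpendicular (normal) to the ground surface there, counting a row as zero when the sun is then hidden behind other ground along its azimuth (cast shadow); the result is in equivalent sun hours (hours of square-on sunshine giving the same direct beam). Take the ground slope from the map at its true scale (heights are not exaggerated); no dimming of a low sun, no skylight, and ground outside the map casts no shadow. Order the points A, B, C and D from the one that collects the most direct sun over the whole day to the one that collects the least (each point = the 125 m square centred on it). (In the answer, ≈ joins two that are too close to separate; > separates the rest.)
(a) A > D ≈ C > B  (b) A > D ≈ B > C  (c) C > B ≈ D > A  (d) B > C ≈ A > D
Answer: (b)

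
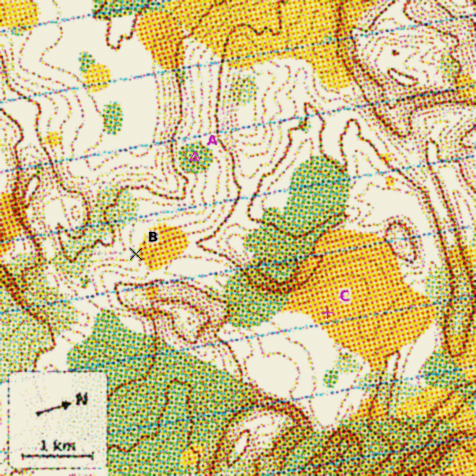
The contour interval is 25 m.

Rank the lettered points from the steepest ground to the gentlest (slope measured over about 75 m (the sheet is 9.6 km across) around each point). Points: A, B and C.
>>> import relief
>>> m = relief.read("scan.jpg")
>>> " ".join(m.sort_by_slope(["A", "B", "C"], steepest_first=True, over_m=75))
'B A C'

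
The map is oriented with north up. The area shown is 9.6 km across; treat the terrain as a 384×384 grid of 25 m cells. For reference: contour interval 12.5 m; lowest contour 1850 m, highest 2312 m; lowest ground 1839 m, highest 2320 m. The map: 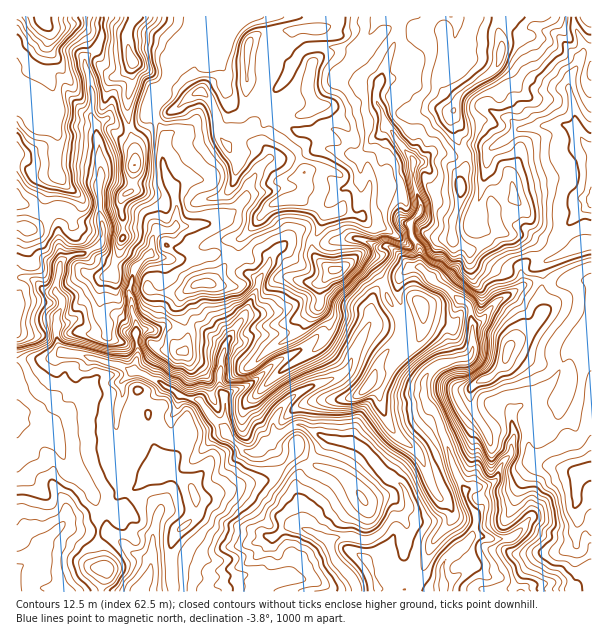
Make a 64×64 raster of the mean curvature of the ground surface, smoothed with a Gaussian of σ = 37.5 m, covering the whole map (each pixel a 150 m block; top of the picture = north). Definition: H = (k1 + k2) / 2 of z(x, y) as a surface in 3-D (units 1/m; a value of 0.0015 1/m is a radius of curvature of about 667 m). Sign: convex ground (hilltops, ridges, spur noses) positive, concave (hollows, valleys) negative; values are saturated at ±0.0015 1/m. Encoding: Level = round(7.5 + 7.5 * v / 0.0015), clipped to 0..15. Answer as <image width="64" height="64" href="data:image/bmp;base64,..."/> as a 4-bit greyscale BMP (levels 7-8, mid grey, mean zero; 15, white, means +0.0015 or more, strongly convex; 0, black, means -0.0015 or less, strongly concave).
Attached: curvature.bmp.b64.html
<image width="64" height="64" href="data:image/bmp;base64,Qk12CAAAAAAAAHYAAAAoAAAAQAAAAEAAAAABAAQAAAAAAAAIAAATCwAAEwsAABAAAAAAAAAAAAAAABEREQAiIiIAMzMzAERERABVVVUAZmZmAHd3dwCIiIgAmZmZAKqqqgC7u7sAzMzMAN3d3QDu7u4A////AGmIh2VoZUVnmod3iYh3d3ZpqqRbmJmHg3mrqqpoqatpaHd3iIrIZlWreImIiIiZmaqYYoqHd5mEdohVWIZlWHh3d3d6u8uXVKp3dmZnmHiIiHYmqYd3inS3ZndomHlpd3Z3eJqauIhUqXeJq5ZZh4iJcnqpd3d7gnmGZ4iJmYeFh2d3eHeHRnSpZ4dWeIZomalVzKqId2q2NYiq26uqqqeYdoiIh3V8dKp2iXZlV1mplkaWJJl2edhkSmVUiId4lZd2Z2aIaJdkm6Z3iIh0VnZEZkN1KZZ3u4g1SGBGiYqWh4hmeIh5iaSJuniFVWi2Vmh5mKtklXVZu2Ws1yd2aKZ3eIVmmHmJhWZ5p3mHiEZ3d4iIm6NWdWbMUonKUlaKlnd5lXiZeIh2V3iYmIiId3d3eHiqlZRWq8cWSJqERpuXd4p1eZh3h3dneZiZmIiVdnd3eamYk2jKw3tYmoVlipeImFeJmHeIiHaKd4mZiJdXeHeKmYhja7mhQ1m6lpmJh5h2eZmHd3iIh5mGeImZqlaIiJqIY0V9mlOFcJmYaIiHh3d5mHd3d4iYZ5lnmIiKdYmamHdGdY2KB5Phq5mImZiHh3mHd3d3eJl1e6ZnZ4iniZiHhFdVrHkIofYKuImIiZh2iHd3d3d4eJhKvGIldpt2eIhkZnrZhijC/DK3d3doh3iIiHeHd4h3iXZ3GYRYvadVVEZ4zaeTR8P7Q7d3d2iHeIh3d4eHiHeJtjGddlONUlZ2dozIZ4FYqNmRqHd3aIiJiIiHdoeIh5qoQcxZOxA2ZnVWrYZncXqMmIWod3dpiHeIh3iGmIh0vICD22koxodmZDjLdmZCm5toZ5d4h3iYh3iId4SYibatJMG8qECsuruoGMlndBW5p2hmeIiHeId4h4iIpIh31RALgbzqZAe8zN+0uGdjaMi0Vnh3eIh4l3eIeIiVndkQajkSAa+mQRV4efuYZWN72uZmZndniGiYd3h5mINrQBaNfx/DCft2QiNVjop1Q3vq7/h3d3Z5eJh4eXesySEmW36sBv+wj8l2ZTVsipZSNoU6y6iHh2l4hmZqt0AAgqednJ0HyvoEvbh4ZGm3unUhEgN7yIiIeHdTREEAA3jAnbzMeCKonsMWvJhTZ7h7uGZmEnrIh3d3d8qpJWet//D9iZp5YXSJzrQ62GRXe3e7iIsiesqXZ3d3294f/svIILOYenSRamVWrGK6dUdnpouWuwa7qZh3d3eniAaXaMaQM1aIaHcYu6qIxFt2Vmamioe7BHqZiZd3d6dlC1aaiZG7aIaXeVJVeJmcaqh1Z6WKiH4HKZiIqHh3uIlU1olsBqh6lnV4YXZlRq/VVFR7haqZWw8FqXiZiIeZqnCYiH8G2Xi3VoeVOmdkWqUkZI1Ju8wwDnAmiYiYh6pDCXeIfA3pibyby90blnh7qGVUekq6cgKvhjJolniHZU0MqIuvBuh2e8yonEXqvMvK1TZ4KKMUaPp5uDWHZndovQW8msxB6YiHiJdkcZuXRr77hHU0cQJc2YipioZmZnq3A+tWmVB4dWZmeYjHOHVby++Wl2EBZsbXVWVJqpdkd2pTAHmNqAJnh3ZXh4ZIZ7pVjPu8Bkf19tlmVmZ4q6h4iinKMH+HdPmYmYiYaHVmpjVWcgCfBPrZmsl6eHZ4mXqqSbqhX+lzpqiImqtmZlaaVVAbrfIvucdXibymZmiIrKlYqqArhoJCVWZ2WcmHZUl2VrvOcLx2xWd6hlmXdoiIeHiHUG+2Z7WIZ2Zm3GRWSsqayJgDBJnXV4l4i4Z3eWZndnyArmRXlXp2VVecuHiZeraXiV8A1ppVmIi5dnh1VndEfpCvl4eVmrypY1nNy4d2poh4jwTGfGSoiZh2d3VXZ3r6MZ3uuISId42EZEZ3iIZ4emidDpeOlJeKh3d3lkqqvXRCVZhlVXdlScNqqYeHd4ZraagOdp2Td4qId3iVa4m7d3JIzJZIh3dG1keIm6d6x2pqlUxWqqRXqYd3iJZ4eKhmc0fvlEiHd1faVXZpqZl3eWnFBZmZxUmYh2d4lUaIqXdkR7yjWHd2a5mWVXhWdlV5erBHd1jGSHiXZ3iGSGapd3Nqq7VYiHarh3Z4uYZniXebFZpninREaah3eHVJh6uXQqqZpkh3Z8iXeKuGeKlqlWcciGaopnZHqZiIWIqZuFdW1aeYRFVnt5mIhlZmZpl6QYp3eKqXiqRFZnZZiYiqdzYn1UWodkjGd5eHiYd4mHpVyHZ6q2inVodmZ2mYd5xVPjnWRc+mOrV4eHeIqpmHeCqpiJraNld5d5iXaniHqDsMV+c2SMpcdml3d3aKu4eVSnd4h6okeZeKmaV6eHekugpl2TZmjetUand3iKdXd5Z5iHZ3jaRGeJd3dIl3eJfWCrabJVd2uWWMh3d3t1Z3hziHdpdn3XRpeHZkmniIaqMrqambVodWhXx3d2bIVneIWHh3mHZq61d3eHR7d3eLcKpWzsZXaHZmjHeIZrpmd4l3h3aJd2V+hniHZ0tniLlBdofbdGd3l2WMdnd1m5iIiIWXd3l3dmyleJeISWeLc0dTmMdWd3d4dW6GeIZEVmZ4hXh3eWd3a7d4iYZ3R4q4dqFquHZnd3h2Xcd3iImauGeYaId6aId6loqZW0lJqruokpq3Vnd3d3dWqqqpmZiIhplpmIp3h4p3Z2WXOlmphohyZauqiHd3d3VERVZ3eZZ2Z2Z2Z2Z2aImHmqV6"/>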